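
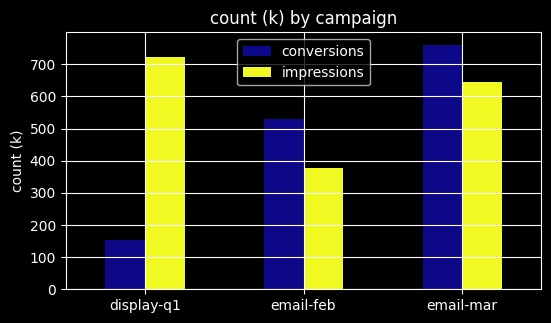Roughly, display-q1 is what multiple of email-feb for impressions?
display-q1 ≈ 700, email-feb ≈ 400; 700/400 ≈ 1.75.

≈ 1.75×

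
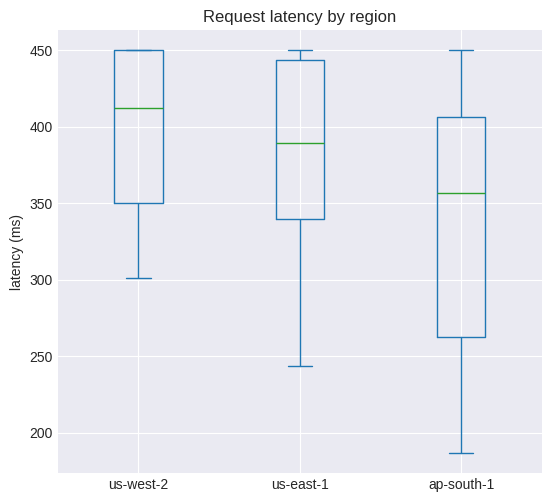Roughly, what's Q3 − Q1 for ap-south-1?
≈ 150

Q3 ≈ 410, Q1 ≈ 260; IQR ≈ 150.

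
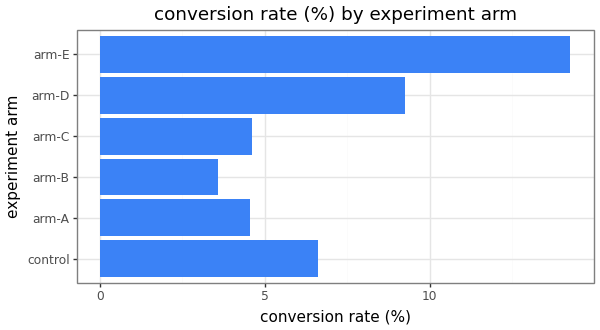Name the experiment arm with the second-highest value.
arm-D

Top 3: arm-E ≈ 14, arm-D ≈ 10, control ≈ 6.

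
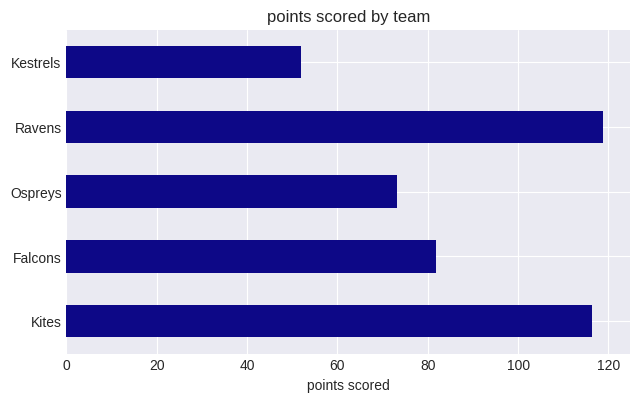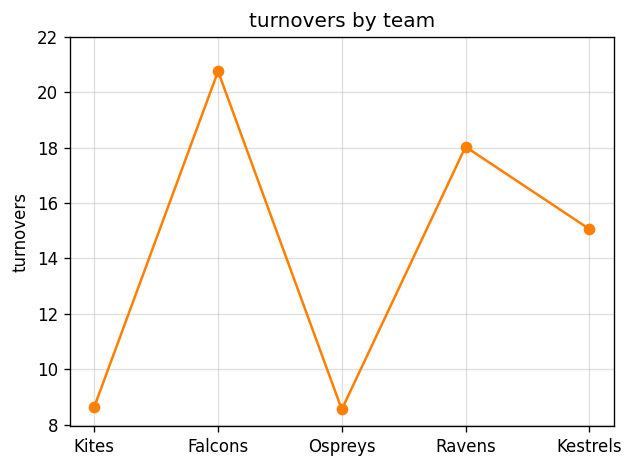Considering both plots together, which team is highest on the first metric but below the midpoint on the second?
Kites

Chart 2 median turnovers ≈ 16; below-median teams: Kites, Ospreys. Among those, Kites has the highest points scored (≈ 120).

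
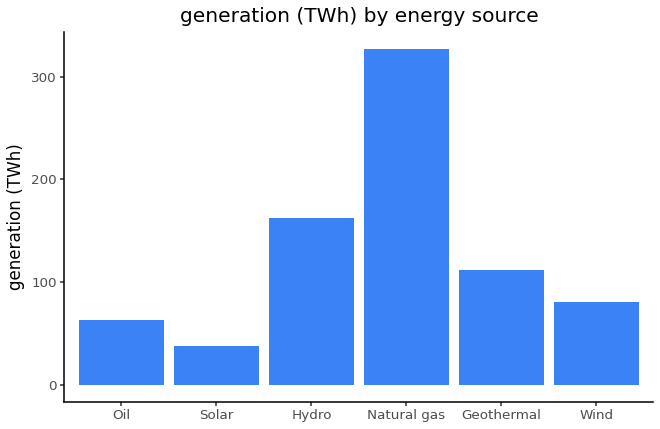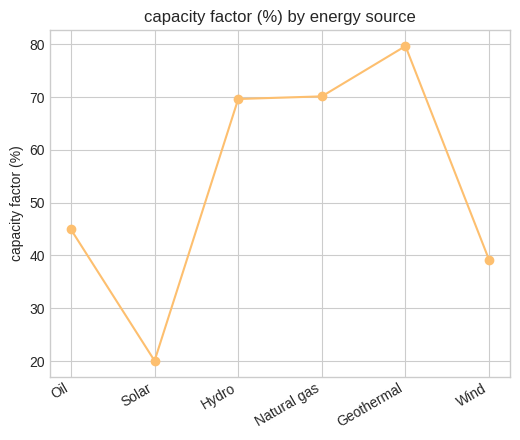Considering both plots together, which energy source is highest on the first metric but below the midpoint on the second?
Wind

Chart 2 median capacity factor (%) ≈ 60; below-median energy sources: Oil, Solar, Wind. Among those, Wind has the highest generation (TWh) (≈ 100).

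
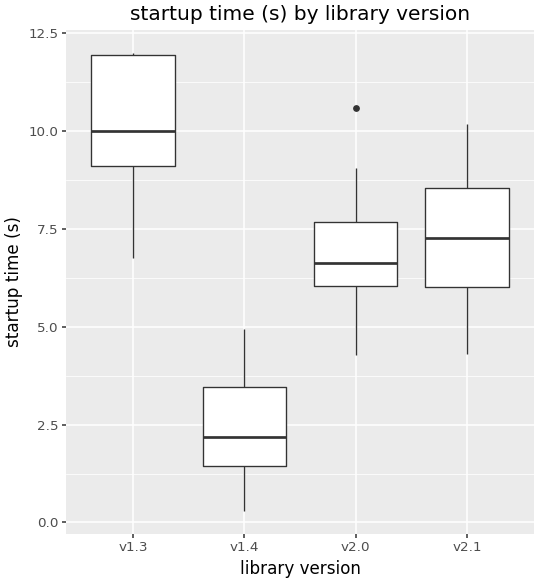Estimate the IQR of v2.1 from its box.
≈ 3

Q3 ≈ 9, Q1 ≈ 6; IQR ≈ 3.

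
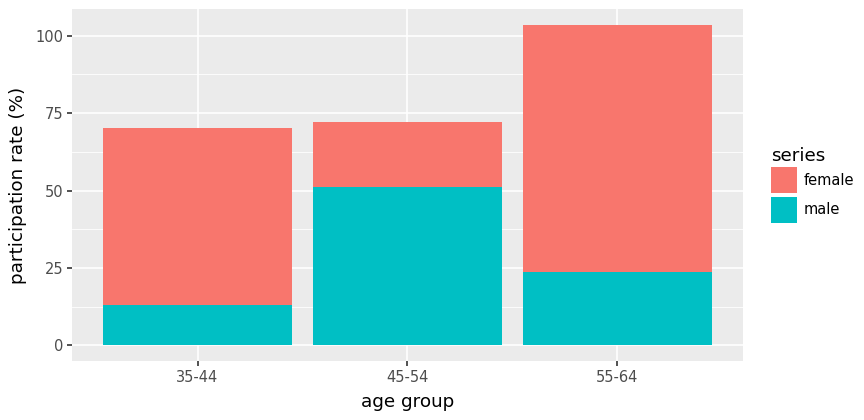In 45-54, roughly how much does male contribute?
≈ 50

male top ≈ 50, bottom ≈ 0; segment ≈ 50.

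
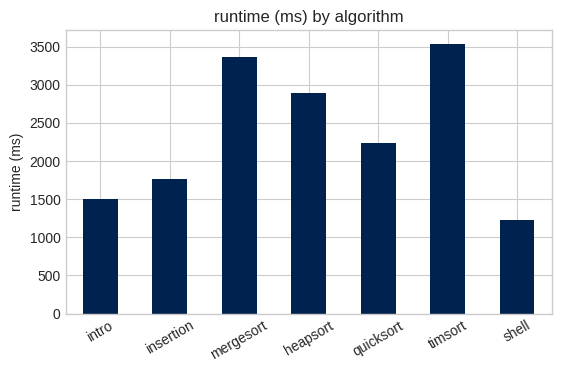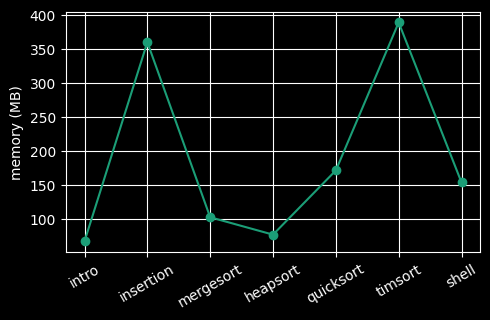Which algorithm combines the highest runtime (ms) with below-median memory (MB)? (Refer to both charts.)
mergesort

Chart 2 median memory (MB) ≈ 150; below-median algorithms: intro, mergesort, heapsort. Among those, mergesort has the highest runtime (ms) (≈ 3500).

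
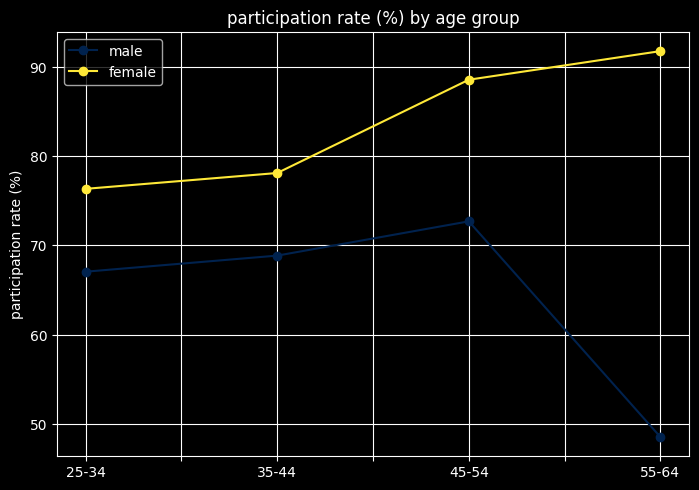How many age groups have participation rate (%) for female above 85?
2

Above 85: 45-54, 55-64.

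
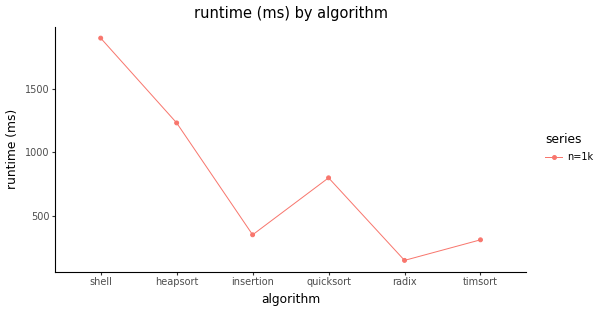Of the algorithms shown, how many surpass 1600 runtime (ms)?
1

Above 1600: shell.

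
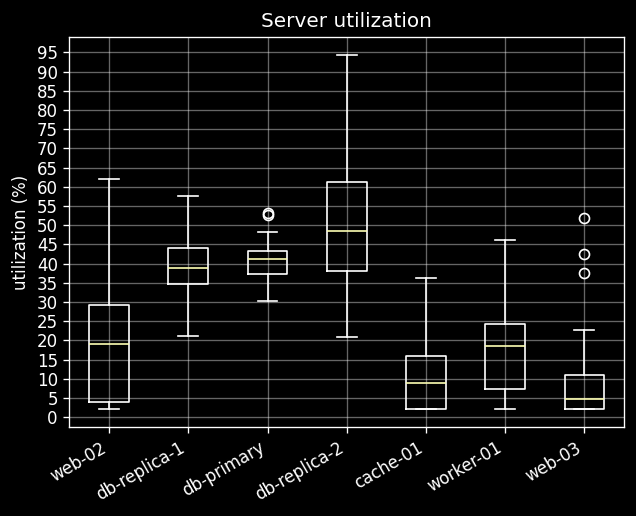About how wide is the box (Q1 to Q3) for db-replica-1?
Q3 ≈ 45, Q1 ≈ 35; IQR ≈ 10.

≈ 10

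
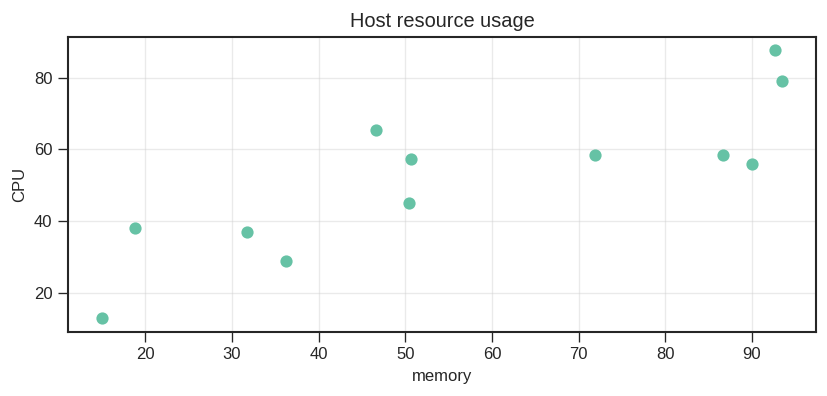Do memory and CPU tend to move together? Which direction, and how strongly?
Points are positively correlated; strong (|r| ≈ 0.8).

positive, strong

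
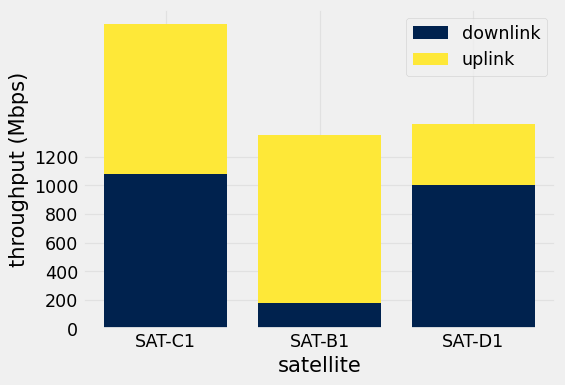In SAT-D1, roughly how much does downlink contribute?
≈ 1000

downlink top ≈ 1000, bottom ≈ 0; segment ≈ 1000.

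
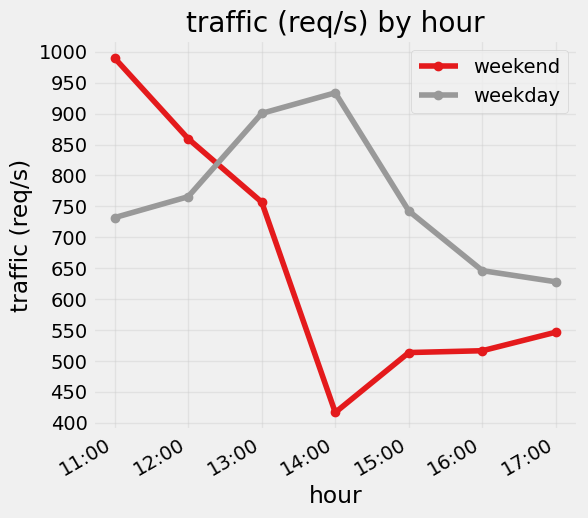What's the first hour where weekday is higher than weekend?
12:00: weekday ≈ 750 vs weekend ≈ 850 (not yet); 13:00: weekday ≈ 900 vs weekend ≈ 750 (first crossover).

13:00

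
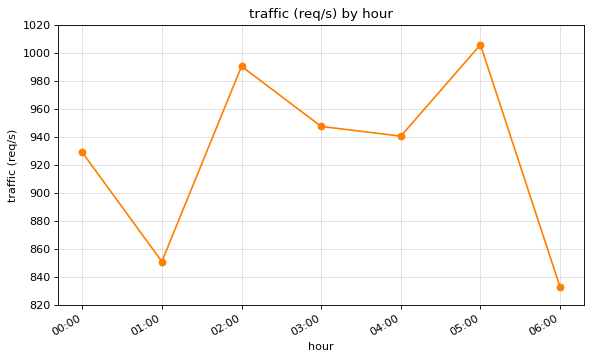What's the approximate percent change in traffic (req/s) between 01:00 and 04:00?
01:00 ≈ 860, 04:00 ≈ 940; (940 − 860) / 860 ≈ +9.3%.

≈ +9.3%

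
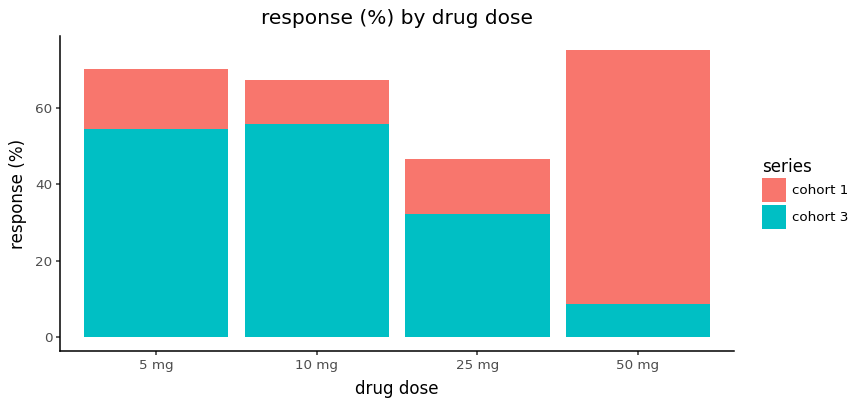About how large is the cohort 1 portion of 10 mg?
cohort 1 top ≈ 70, bottom ≈ 60; segment ≈ 10.

≈ 10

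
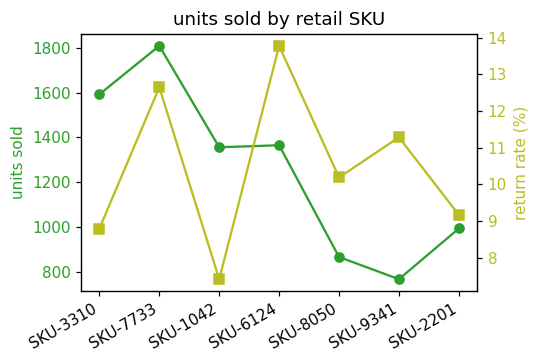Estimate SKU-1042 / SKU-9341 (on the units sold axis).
≈ 1.75×

SKU-1042 ≈ 1400, SKU-9341 ≈ 800; 1400/800 ≈ 1.75.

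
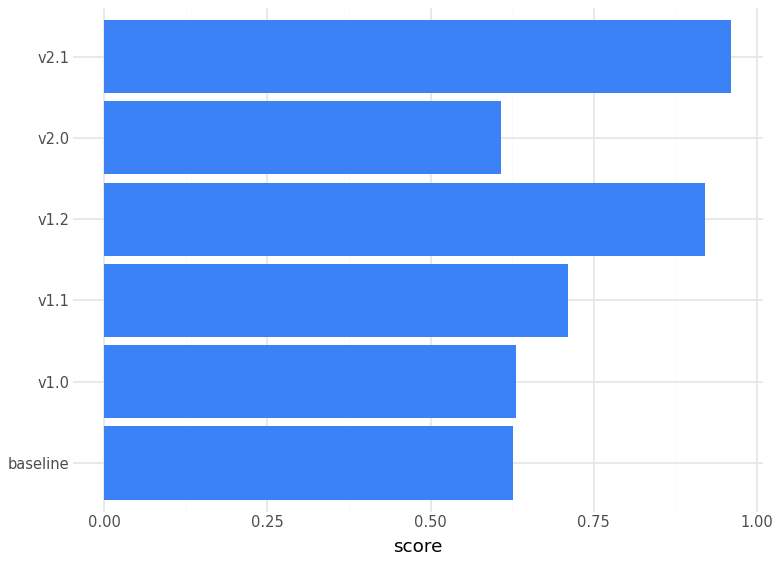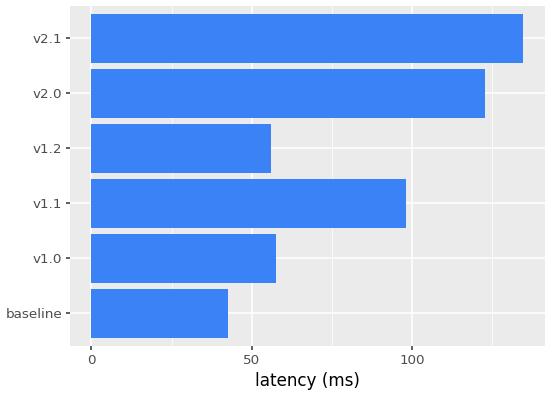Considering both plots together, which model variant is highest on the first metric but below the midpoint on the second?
Chart 2 median latency (ms) ≈ 80; below-median model variants: baseline, v1.0, v1.2. Among those, v1.2 has the highest score (≈ 0.9).

v1.2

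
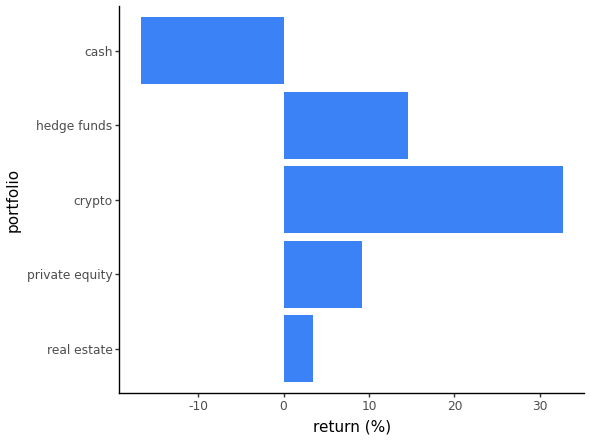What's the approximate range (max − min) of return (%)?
Max crypto ≈ 35, min cash ≈ -15; range ≈ 50.

≈ 50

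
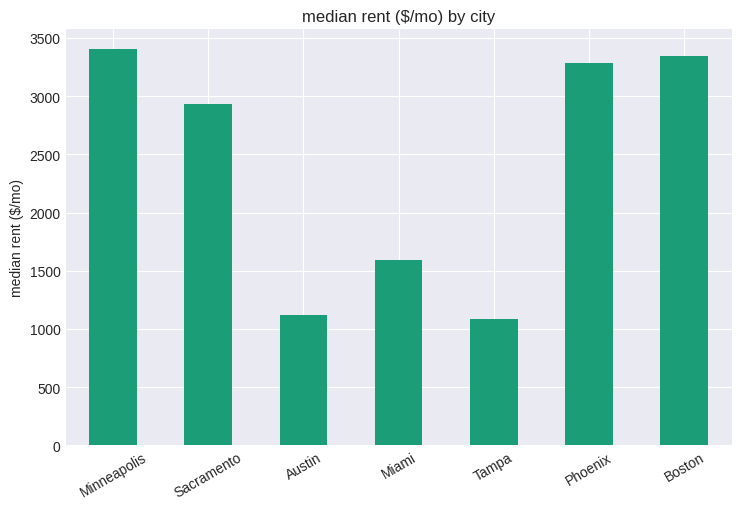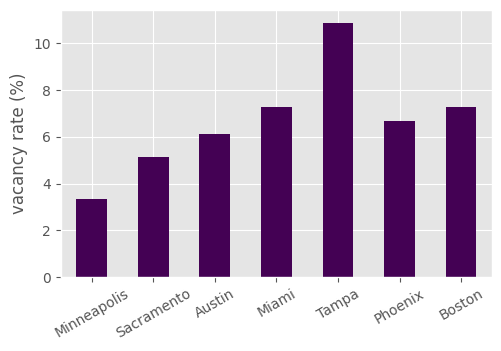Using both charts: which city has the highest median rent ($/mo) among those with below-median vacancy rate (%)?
Minneapolis

Chart 2 median vacancy rate (%) ≈ 7; below-median cities: Minneapolis, Sacramento, Austin. Among those, Minneapolis has the highest median rent ($/mo) (≈ 3500).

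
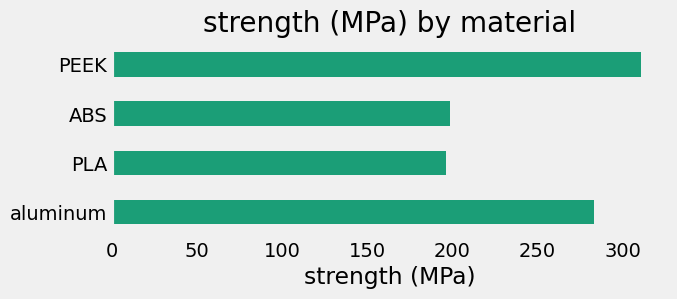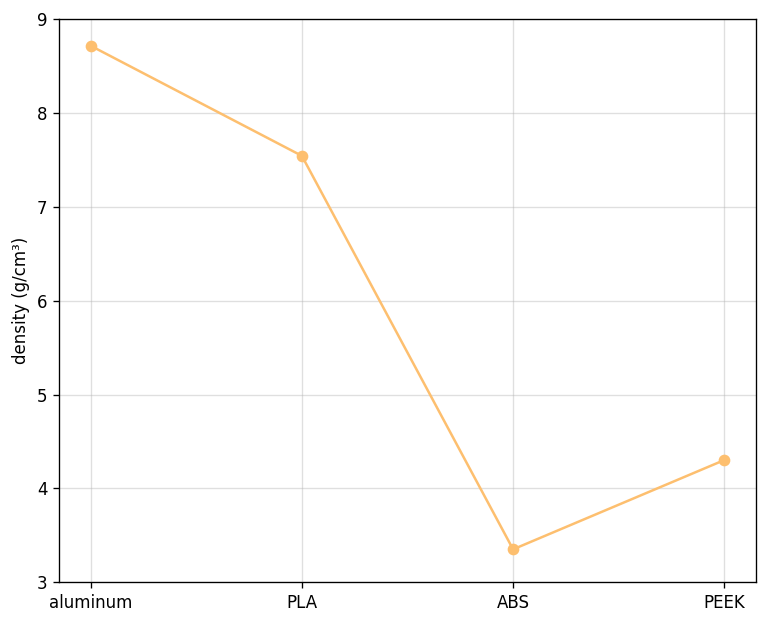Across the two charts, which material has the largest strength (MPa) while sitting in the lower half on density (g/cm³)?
PEEK

Chart 2 median density (g/cm³) ≈ 6; below-median materials: ABS, PEEK. Among those, PEEK has the highest strength (MPa) (≈ 300).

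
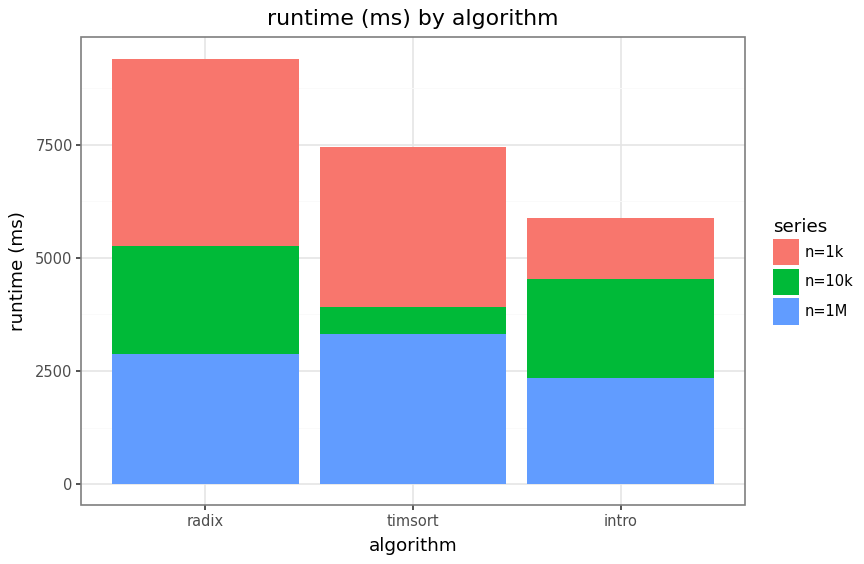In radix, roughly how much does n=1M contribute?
n=1M top ≈ 3000, bottom ≈ 0; segment ≈ 3000.

≈ 3000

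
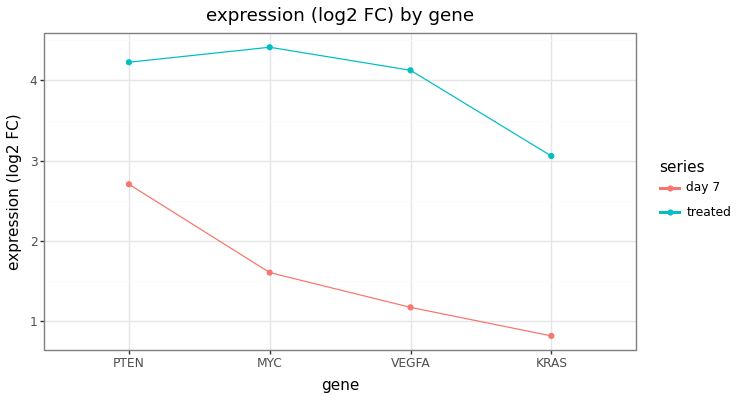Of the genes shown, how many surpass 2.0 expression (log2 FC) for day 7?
Above 2.0: PTEN.

1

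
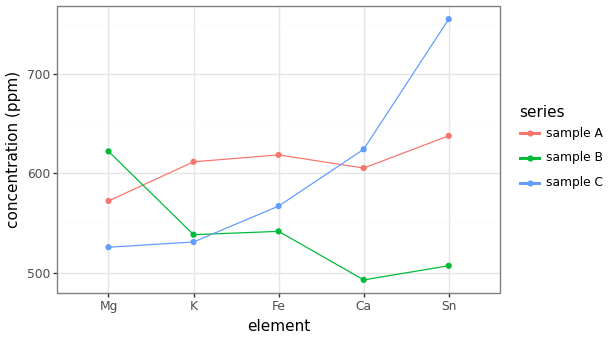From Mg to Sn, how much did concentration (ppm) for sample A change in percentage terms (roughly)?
Mg ≈ 575, Sn ≈ 625; (625 − 575) / 575 ≈ +8.7%.

≈ +8.7%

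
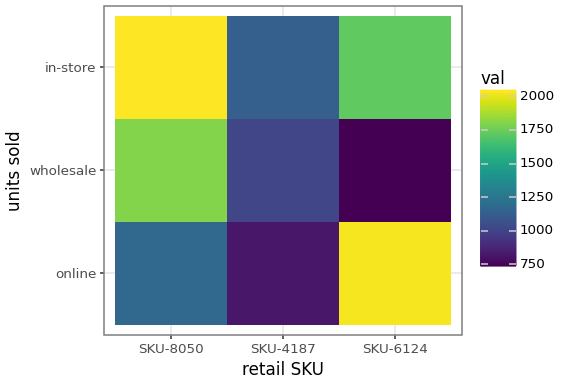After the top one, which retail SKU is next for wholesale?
Top 3 for wholesale: SKU-8050 ≈ 1800, SKU-4187 ≈ 1000, SKU-6124 ≈ 800.

SKU-4187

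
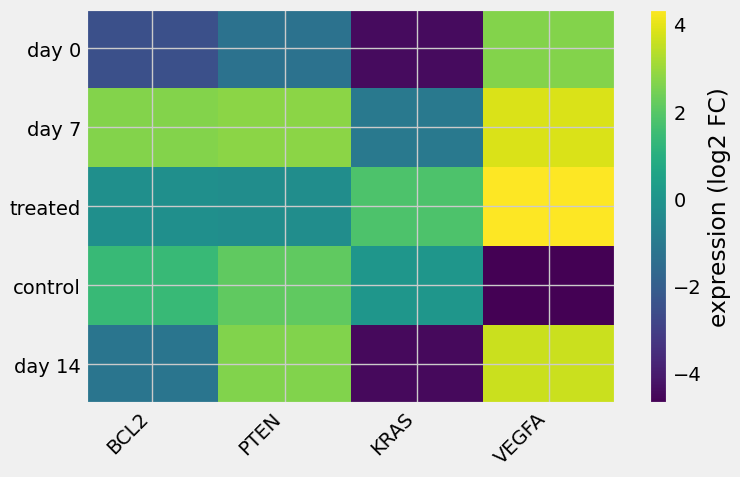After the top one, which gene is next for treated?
KRAS

Top 3 for treated: VEGFA ≈ 4, KRAS ≈ 2, BCL2 ≈ 0.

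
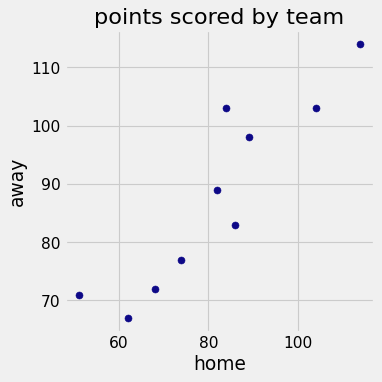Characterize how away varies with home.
positive, strong

Points are positively correlated; strong (|r| ≈ 0.9).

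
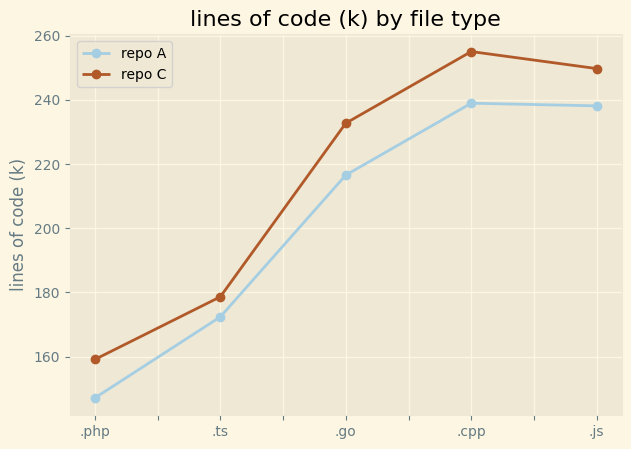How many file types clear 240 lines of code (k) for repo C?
2

Above 240: .cpp, .js.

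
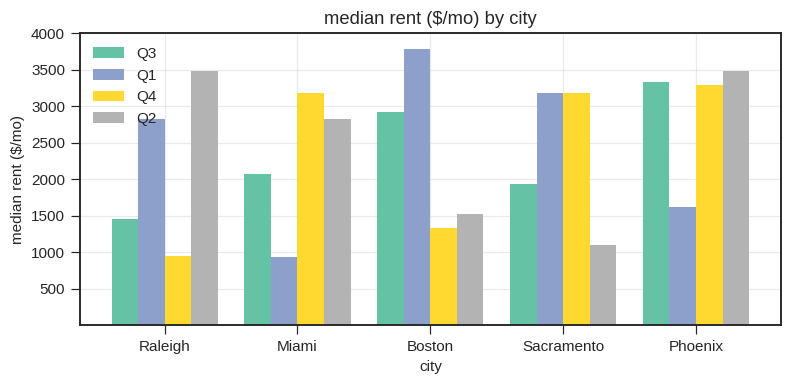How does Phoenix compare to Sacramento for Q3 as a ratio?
Phoenix ≈ 3500, Sacramento ≈ 2000; 3500/2000 ≈ 1.75.

≈ 1.75×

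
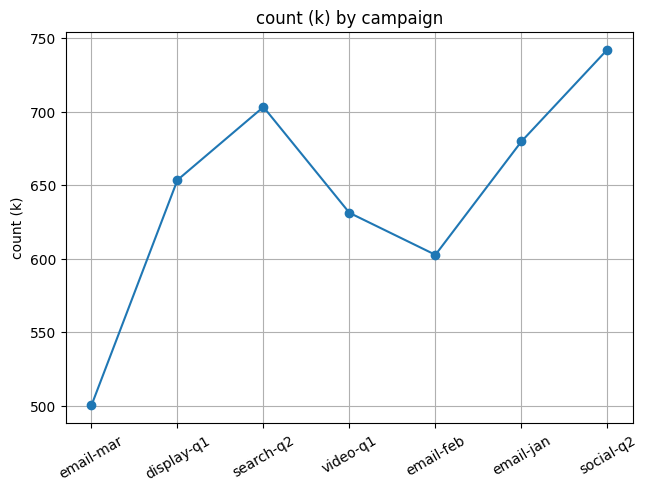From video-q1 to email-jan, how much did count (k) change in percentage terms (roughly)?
video-q1 ≈ 625, email-jan ≈ 675; (675 − 625) / 625 ≈ +8%.

≈ +8%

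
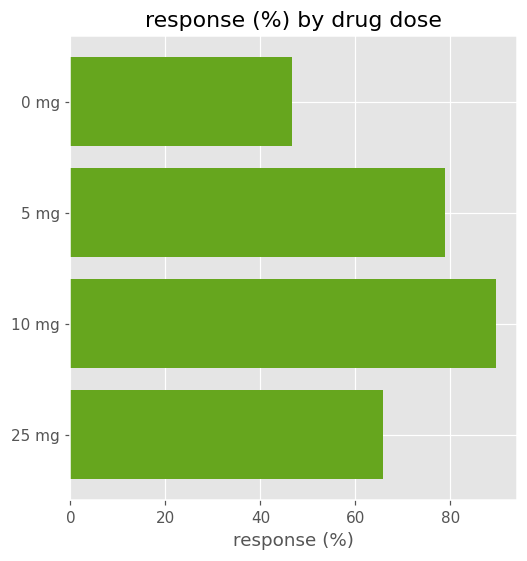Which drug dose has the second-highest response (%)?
Top 3: 10 mg ≈ 90, 5 mg ≈ 80, 25 mg ≈ 70.

5 mg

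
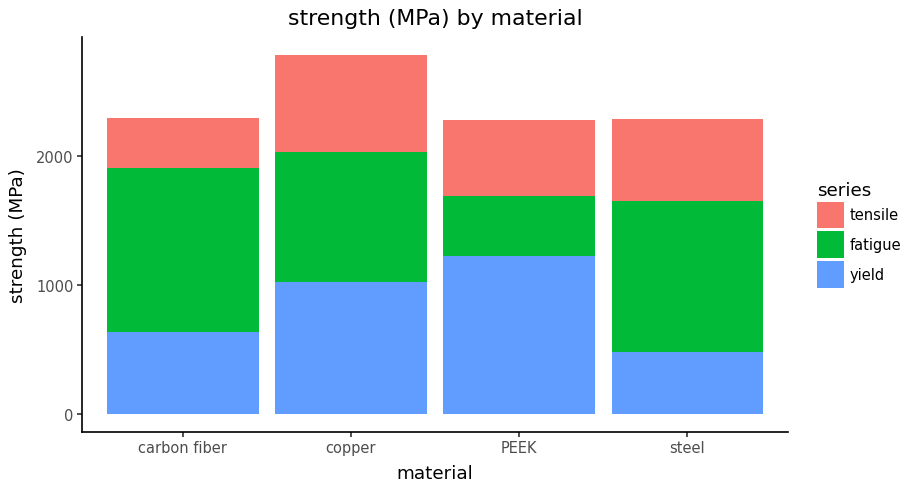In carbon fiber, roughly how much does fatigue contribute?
fatigue top ≈ 2000, bottom ≈ 500; segment ≈ 1500.

≈ 1500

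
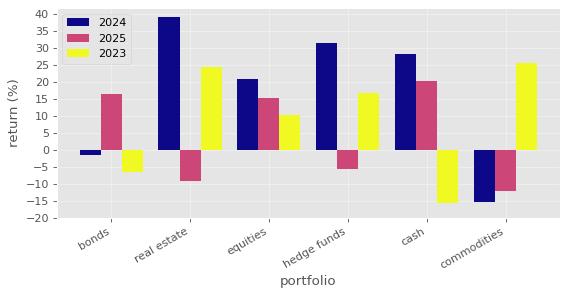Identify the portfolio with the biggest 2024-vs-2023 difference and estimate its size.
cash: 2024 ≈ 30, 2023 ≈ -15 → gap ≈ 45. Next-largest (commodities) is only ≈ 40.

cash, ≈ 45 %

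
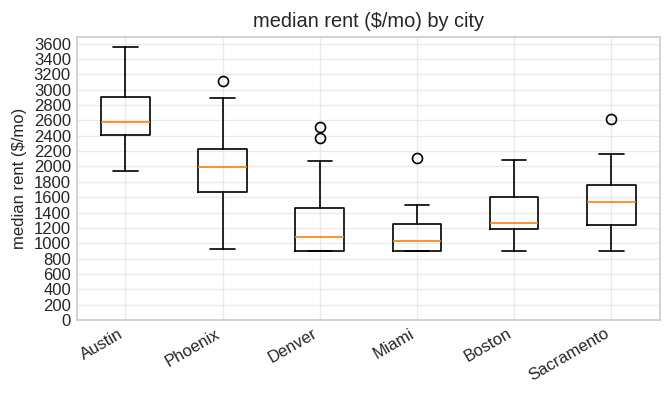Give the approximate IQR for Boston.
Q3 ≈ 1600, Q1 ≈ 1200; IQR ≈ 400.

≈ 400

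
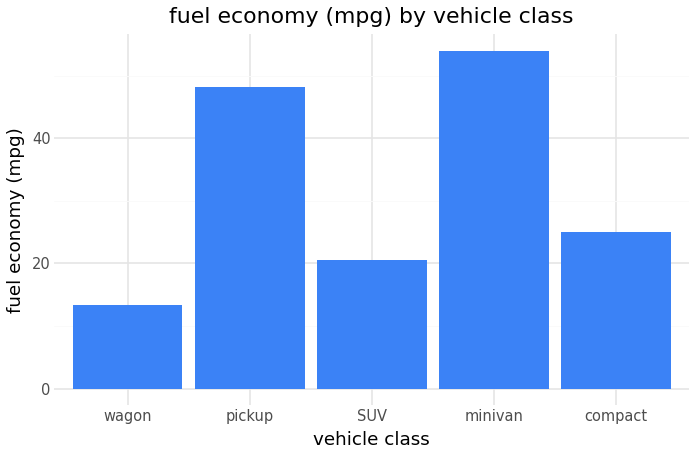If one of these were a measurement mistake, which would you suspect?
minivan

minivan ≈ 55; the rest sit between ≈ 15 and ≈ 50.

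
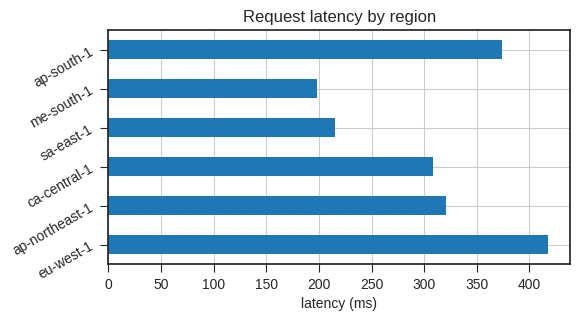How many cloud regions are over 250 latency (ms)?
Above 250: eu-west-1, ap-northeast-1, ca-central-1, ap-south-1.

4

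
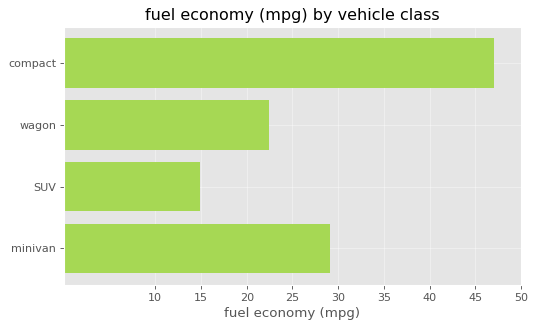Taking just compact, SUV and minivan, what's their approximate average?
≈ 30

(45 + 15 + 30) / 3 ≈ 30.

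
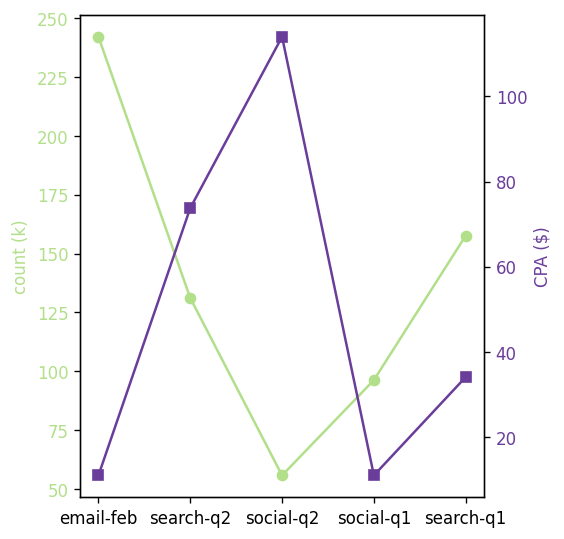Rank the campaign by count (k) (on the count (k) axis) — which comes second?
search-q1

Top 3 (on the count (k) axis): email-feb ≈ 240, search-q1 ≈ 160, search-q2 ≈ 140.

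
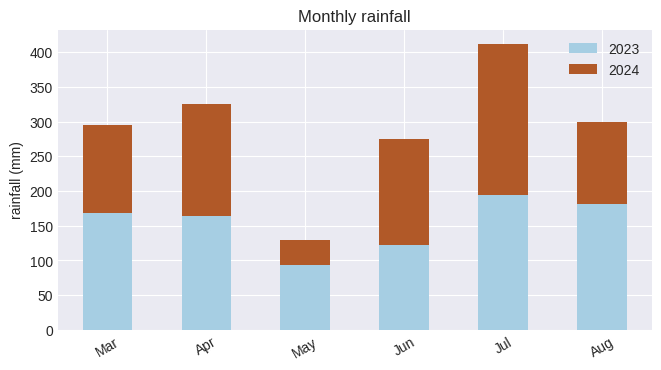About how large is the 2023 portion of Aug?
≈ 200

2023 top ≈ 200, bottom ≈ 0; segment ≈ 200.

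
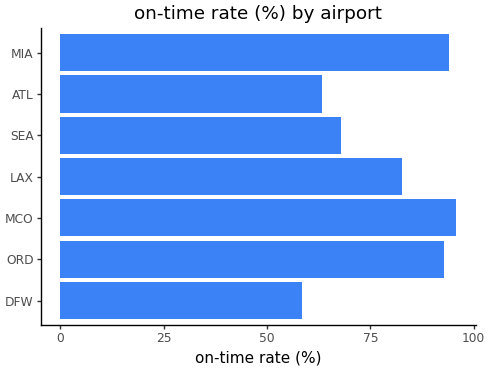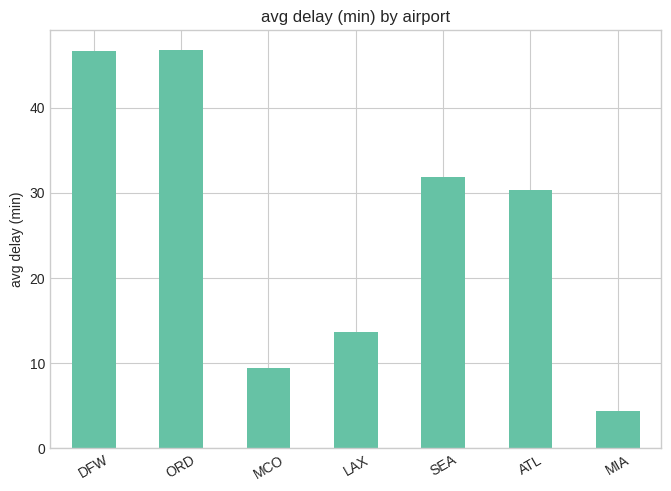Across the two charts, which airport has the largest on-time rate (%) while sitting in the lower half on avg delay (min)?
Chart 2 median avg delay (min) ≈ 30; below-median airports: MCO, LAX, MIA. Among those, MCO has the highest on-time rate (%) (≈ 100).

MCO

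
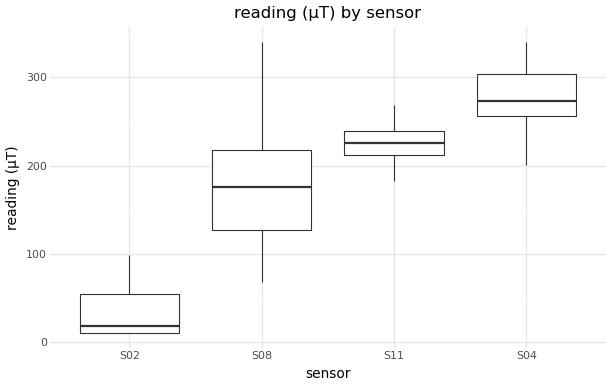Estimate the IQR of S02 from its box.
≈ 50

Q3 ≈ 50, Q1 ≈ 0; IQR ≈ 50.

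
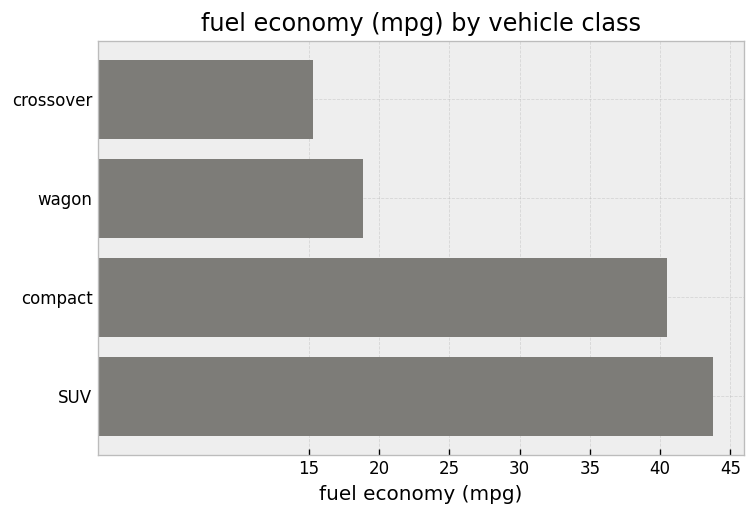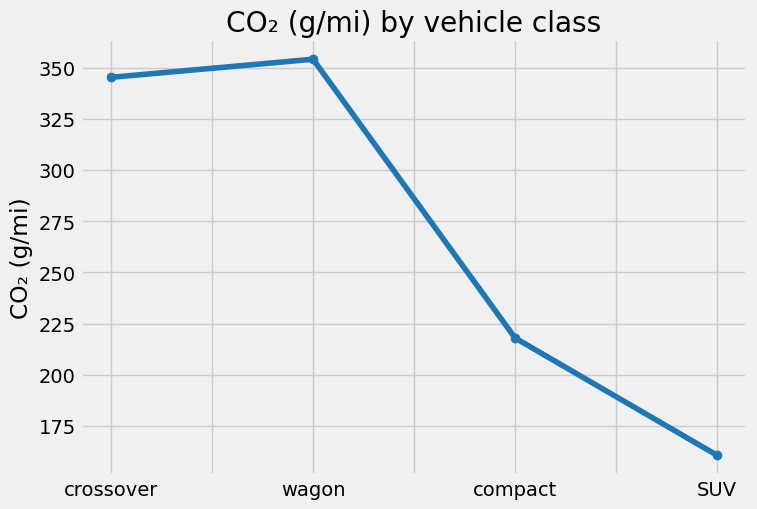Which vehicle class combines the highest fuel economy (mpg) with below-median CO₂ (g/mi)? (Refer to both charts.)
SUV

Chart 2 median CO₂ (g/mi) ≈ 300; below-median vehicle classes: compact, SUV. Among those, SUV has the highest fuel economy (mpg) (≈ 45).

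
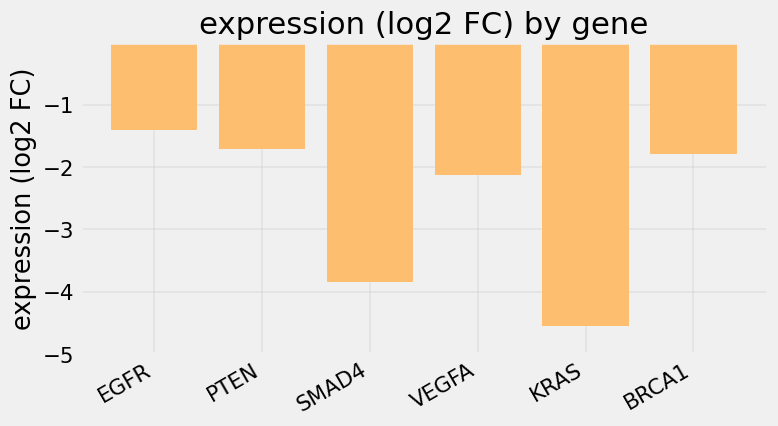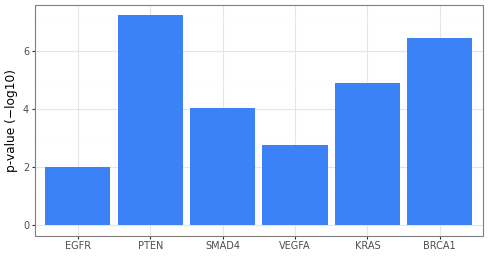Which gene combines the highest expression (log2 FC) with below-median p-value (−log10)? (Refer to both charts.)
Chart 2 median p-value (−log10) ≈ 4; below-median genes: EGFR, SMAD4, VEGFA. Among those, EGFR has the highest expression (log2 FC) (≈ -1).

EGFR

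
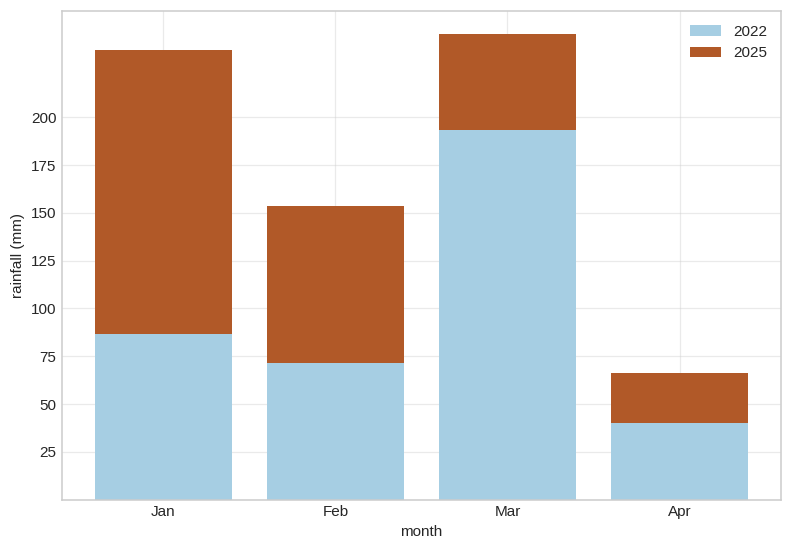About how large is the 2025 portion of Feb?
≈ 75

2025 top ≈ 150, bottom ≈ 75; segment ≈ 75.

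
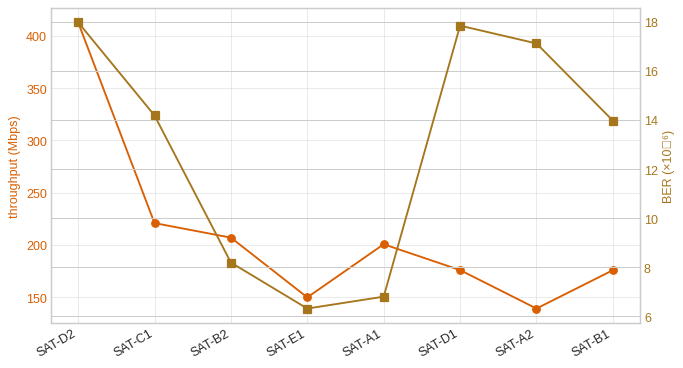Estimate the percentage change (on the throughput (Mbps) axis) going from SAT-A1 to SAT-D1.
SAT-A1 ≈ 200, SAT-D1 ≈ 175; (175 − 200) / 200 ≈ -12.5%.

≈ -12.5%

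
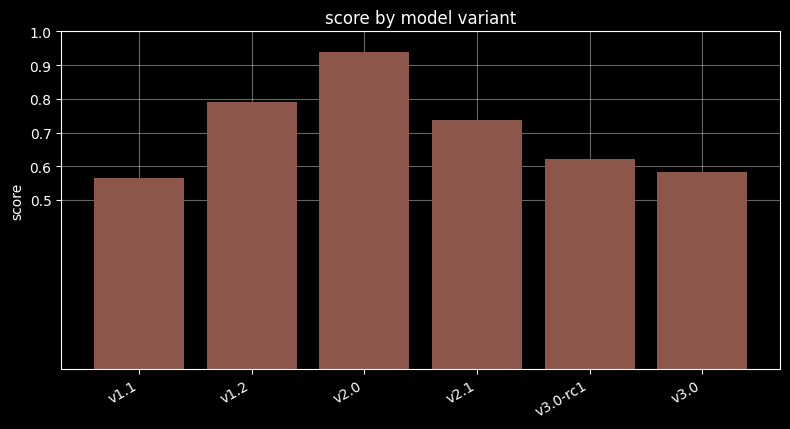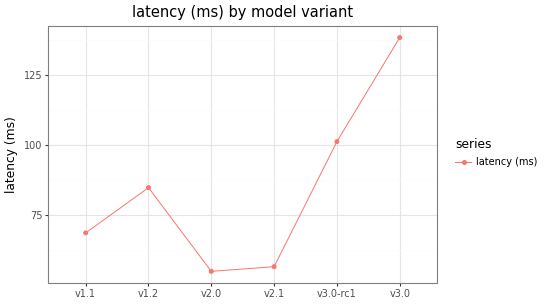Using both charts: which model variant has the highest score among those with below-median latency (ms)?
Chart 2 median latency (ms) ≈ 80; below-median model variants: v1.1, v2.0, v2.1. Among those, v2.0 has the highest score (≈ 0.9).

v2.0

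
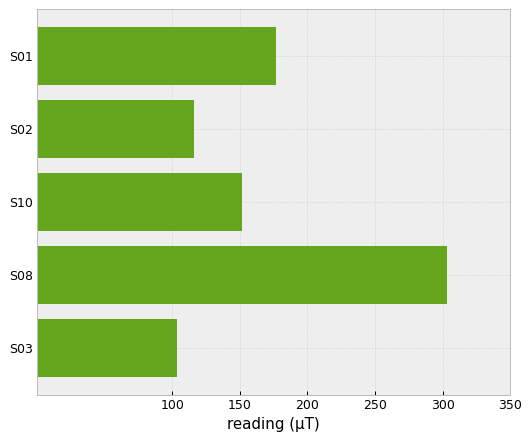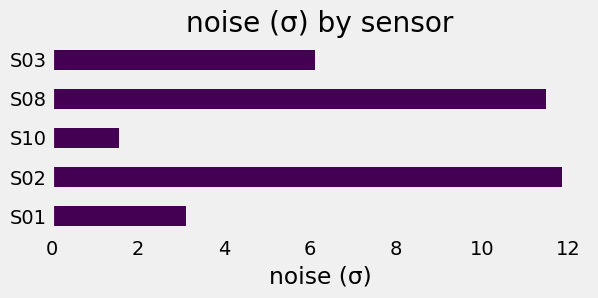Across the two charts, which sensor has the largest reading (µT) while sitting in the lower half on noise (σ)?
S01

Chart 2 median noise (σ) ≈ 6; below-median sensors: S01, S10. Among those, S01 has the highest reading (µT) (≈ 200).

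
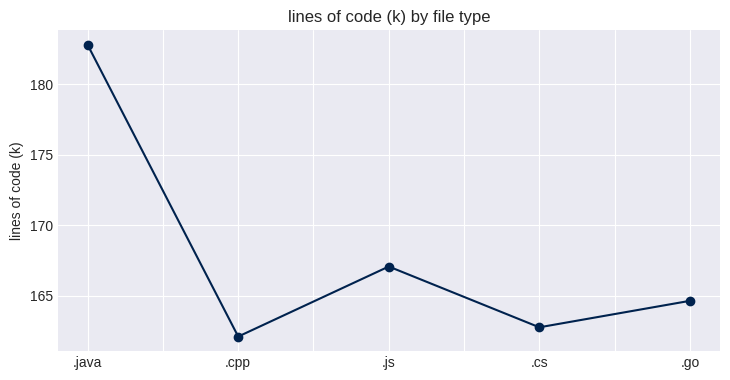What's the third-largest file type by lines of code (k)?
Top 4: .java ≈ 182, .js ≈ 168, .go ≈ 164, .cs ≈ 162.

.go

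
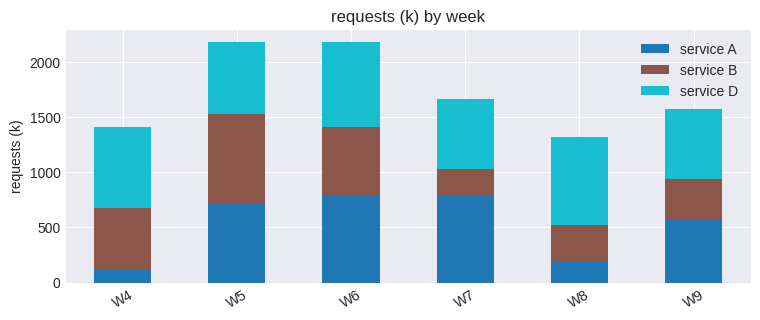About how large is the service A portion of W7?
service A top ≈ 800, bottom ≈ 0; segment ≈ 800.

≈ 800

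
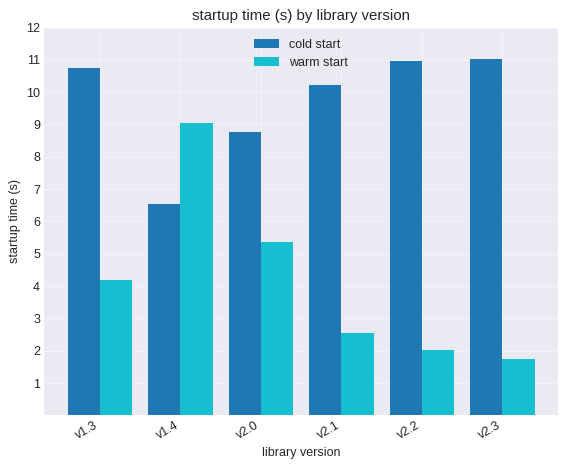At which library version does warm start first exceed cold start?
v1.4

v1.3: warm start ≈ 4 vs cold start ≈ 11 (not yet); v1.4: warm start ≈ 9 vs cold start ≈ 7 (first crossover).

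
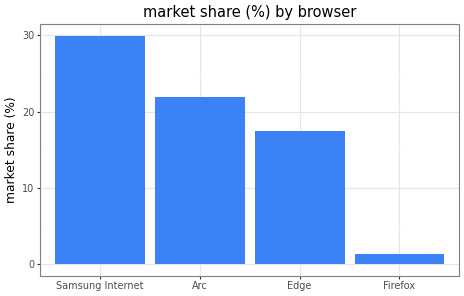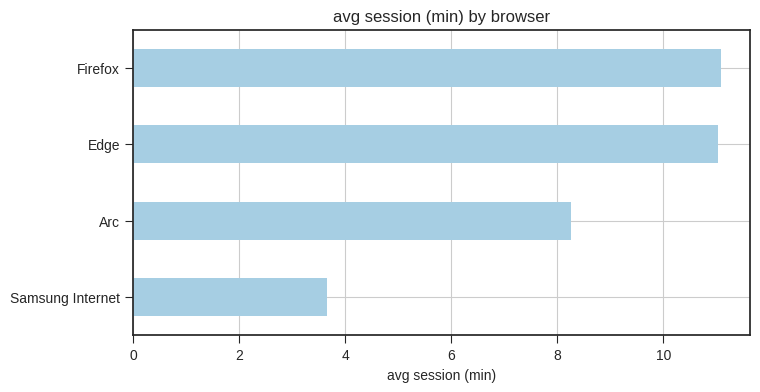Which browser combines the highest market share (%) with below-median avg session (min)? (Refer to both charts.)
Samsung Internet

Chart 2 median avg session (min) ≈ 10; below-median browsers: Samsung Internet, Arc. Among those, Samsung Internet has the highest market share (%) (≈ 30).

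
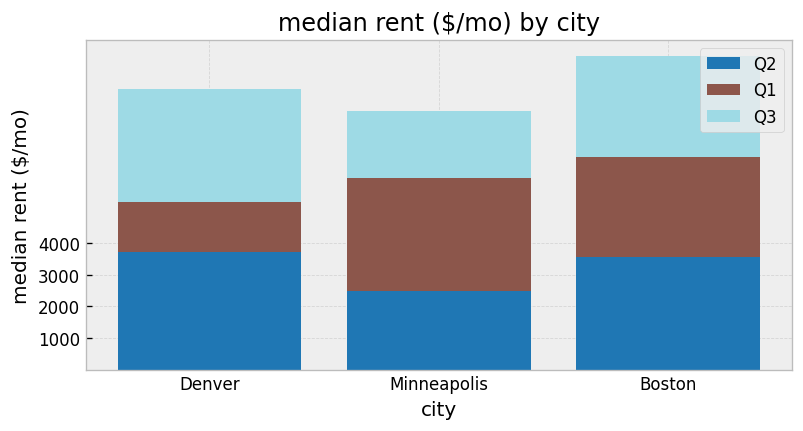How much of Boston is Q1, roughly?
≈ 3000

Q1 top ≈ 7000, bottom ≈ 4000; segment ≈ 3000.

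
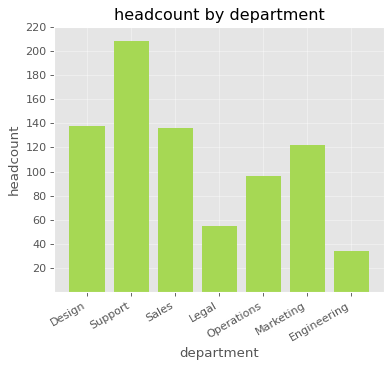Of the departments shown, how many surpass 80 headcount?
Above 80: Design, Support, Sales, Operations, Marketing.

5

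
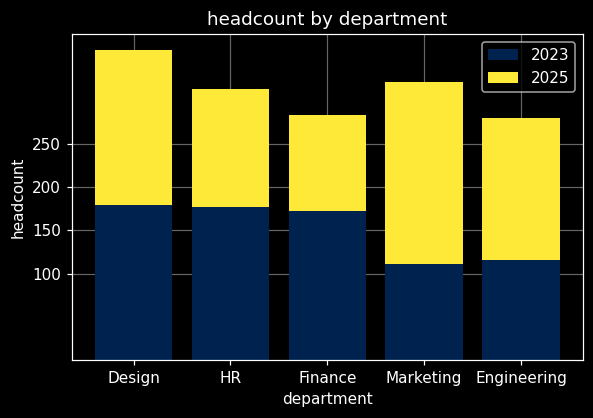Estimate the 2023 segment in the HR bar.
≈ 200

2023 top ≈ 200, bottom ≈ 0; segment ≈ 200.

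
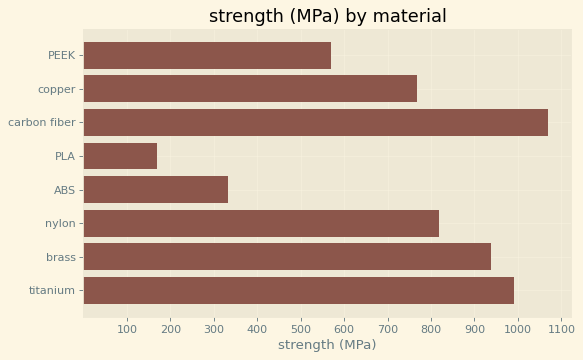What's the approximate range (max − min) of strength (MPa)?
Max carbon fiber ≈ 1100, min PLA ≈ 200; range ≈ 900.

≈ 900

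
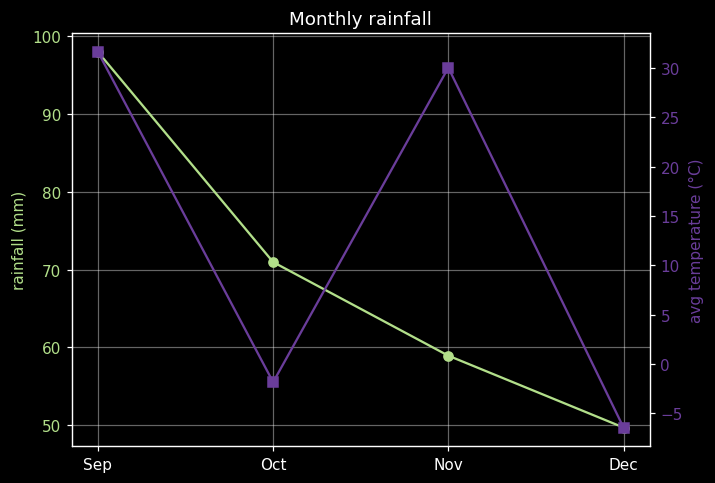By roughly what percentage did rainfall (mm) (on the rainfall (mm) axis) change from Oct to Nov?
Oct ≈ 70, Nov ≈ 60; (60 − 70) / 70 ≈ -14.3%.

≈ -14.3%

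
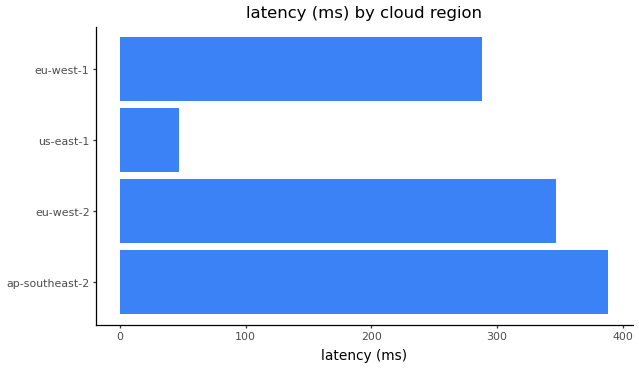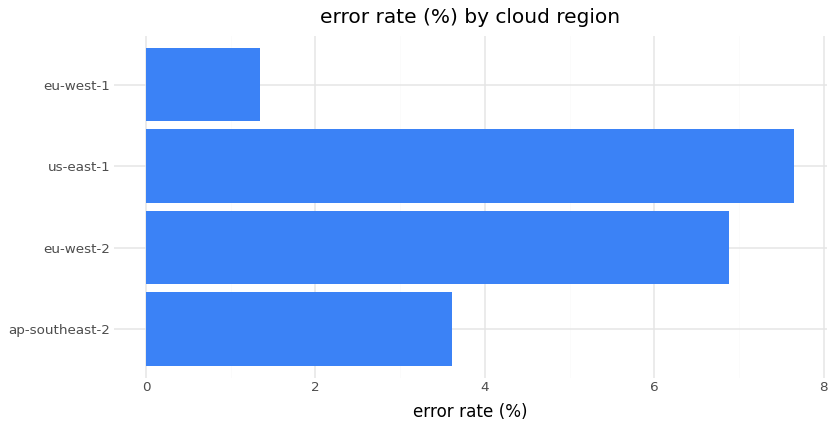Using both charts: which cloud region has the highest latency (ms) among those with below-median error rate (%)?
Chart 2 median error rate (%) ≈ 5; below-median cloud regions: ap-southeast-2, eu-west-1. Among those, ap-southeast-2 has the highest latency (ms) (≈ 400).

ap-southeast-2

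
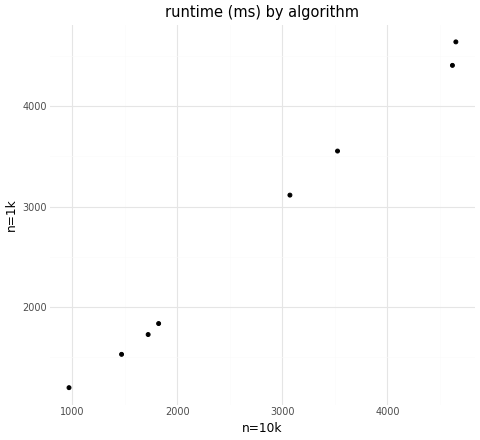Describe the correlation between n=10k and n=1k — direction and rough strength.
Points are positively correlated; strong (|r| ≈ 1.0).

positive, strong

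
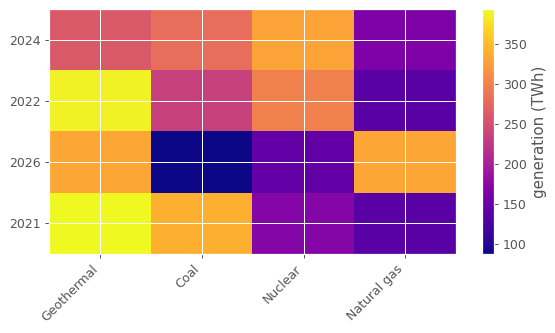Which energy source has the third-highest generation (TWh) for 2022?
Coal

Top 4 for 2022: Geothermal ≈ 400, Nuclear ≈ 300, Coal ≈ 250, Natural gas ≈ 150.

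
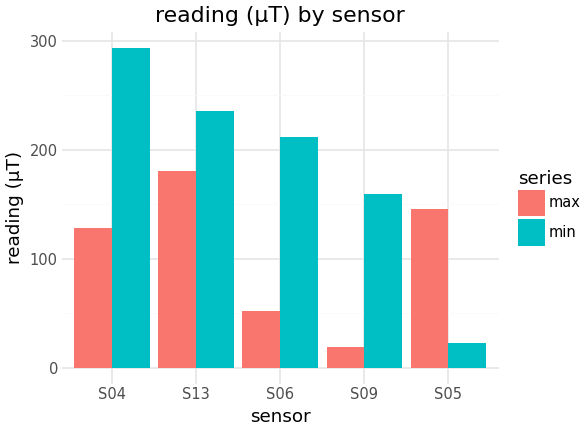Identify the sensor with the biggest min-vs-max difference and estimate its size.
S04: min ≈ 300, max ≈ 125 → gap ≈ 175. Next-largest (S06) is only ≈ 150.

S04, ≈ 175 µT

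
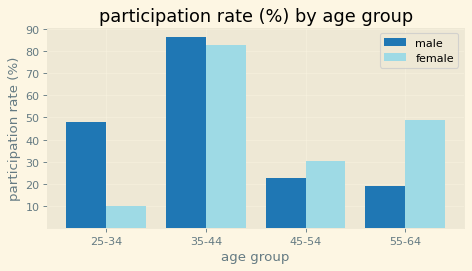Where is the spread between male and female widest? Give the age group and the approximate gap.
25-34, ≈ 40 %

25-34: male ≈ 50, female ≈ 10 → gap ≈ 40. Next-largest (55-64) is only ≈ 30.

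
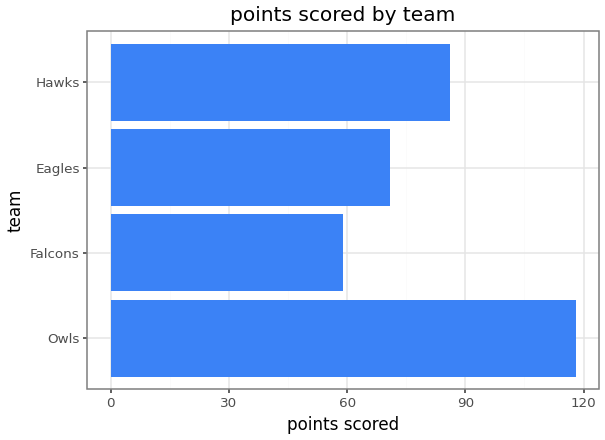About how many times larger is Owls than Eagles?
≈ 1.71×

Owls ≈ 120, Eagles ≈ 70; 120/70 ≈ 1.71.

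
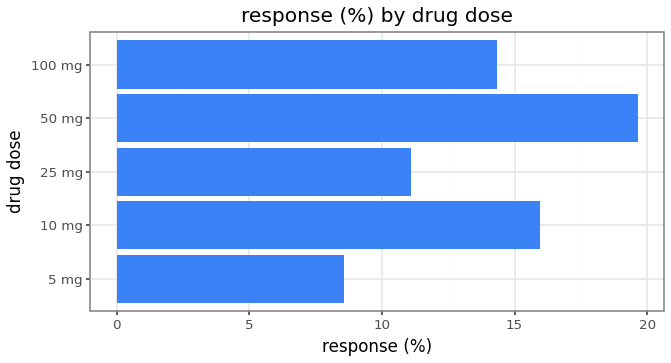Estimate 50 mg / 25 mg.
50 mg ≈ 20, 25 mg ≈ 12; 20/12 ≈ 1.67.

≈ 1.67×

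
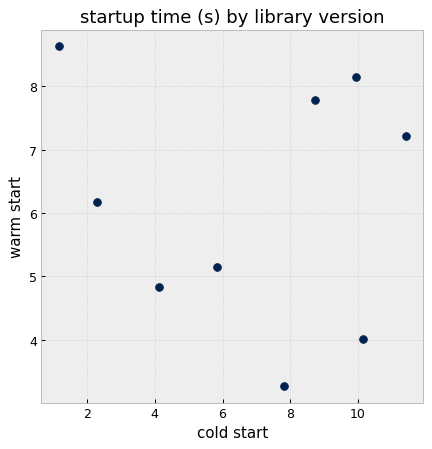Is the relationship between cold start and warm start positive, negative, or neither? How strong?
Points are roughly uncorrelated; weak (|r| ≈ 0.1).

no clear correlation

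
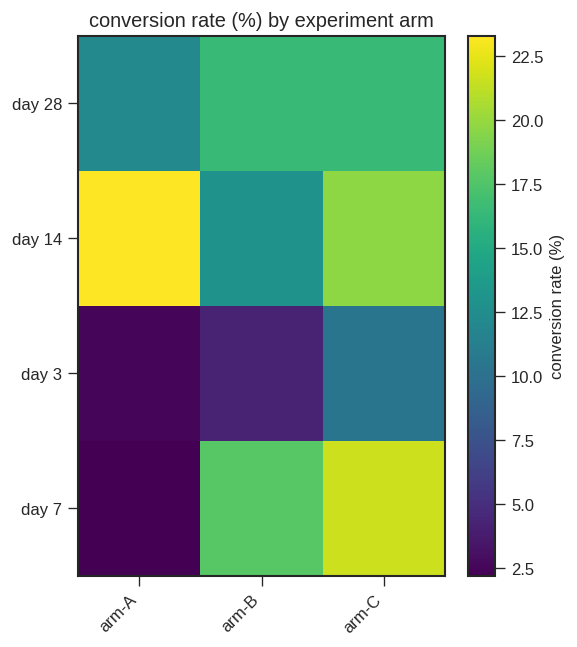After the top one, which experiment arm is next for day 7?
Top 3 for day 7: arm-C ≈ 22, arm-B ≈ 18, arm-A ≈ 2.

arm-B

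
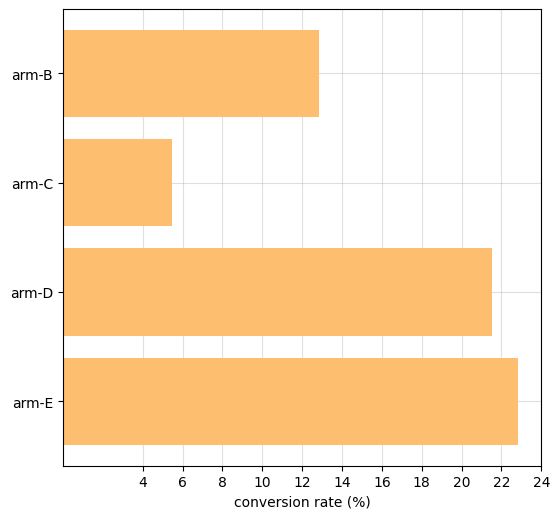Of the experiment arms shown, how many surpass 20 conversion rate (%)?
2

Above 20: arm-D, arm-E.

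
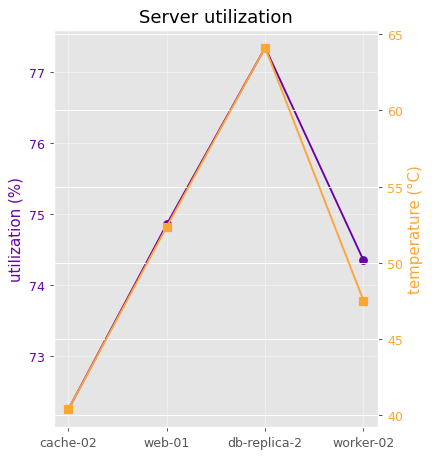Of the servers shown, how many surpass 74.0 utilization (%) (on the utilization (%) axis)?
Above 74.0: web-01, db-replica-2, worker-02.

3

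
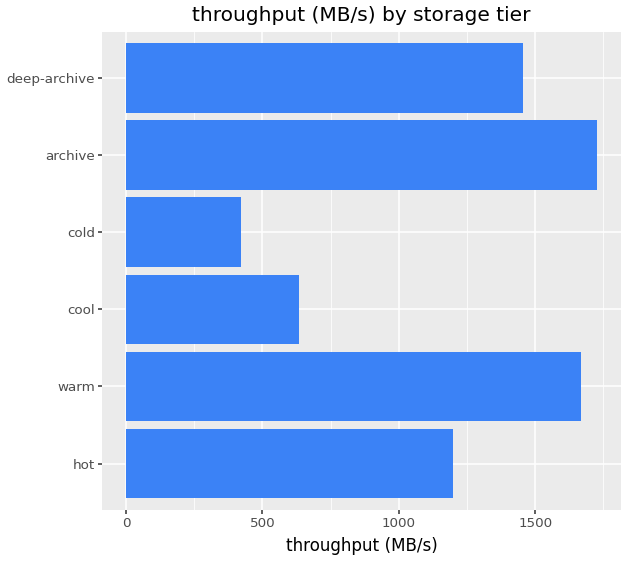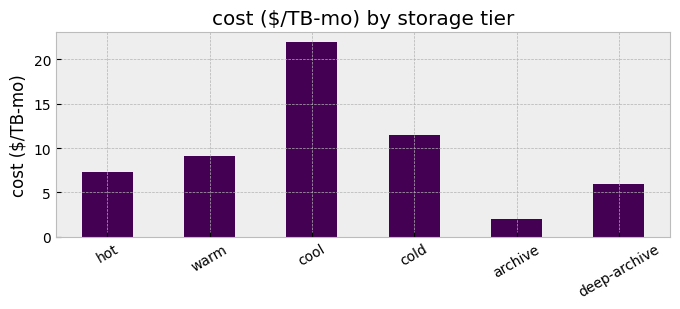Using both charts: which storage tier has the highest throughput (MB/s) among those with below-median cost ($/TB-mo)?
archive

Chart 2 median cost ($/TB-mo) ≈ 10; below-median storage tiers: hot, archive, deep-archive. Among those, archive has the highest throughput (MB/s) (≈ 1800).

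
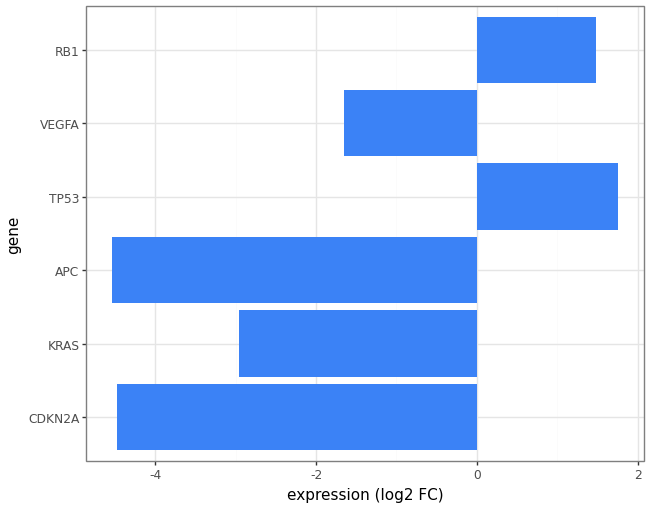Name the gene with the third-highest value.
VEGFA

Top 4: TP53 ≈ 2, RB1 ≈ 1, VEGFA ≈ -2, KRAS ≈ -3.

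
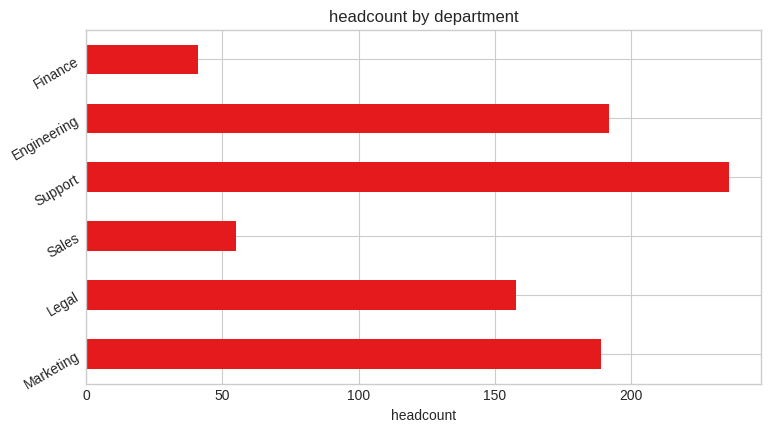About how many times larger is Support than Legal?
≈ 1.5×

Support ≈ 240, Legal ≈ 160; 240/160 ≈ 1.5.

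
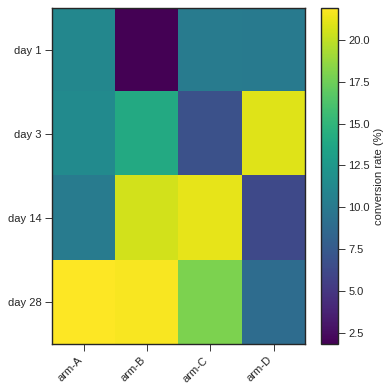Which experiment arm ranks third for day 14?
Top 4 for day 14: arm-C ≈ 22, arm-B ≈ 20, arm-A ≈ 10, arm-D ≈ 6.

arm-A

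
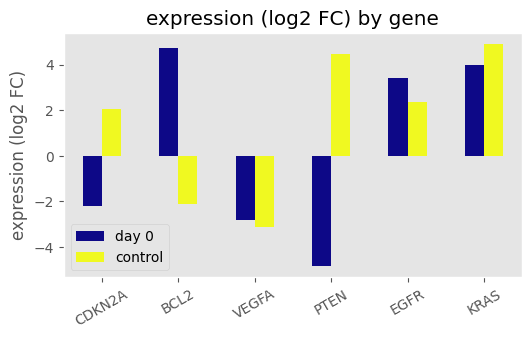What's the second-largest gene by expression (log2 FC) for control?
PTEN

Top 3 for control: KRAS ≈ 5, PTEN ≈ 4, EGFR ≈ 2.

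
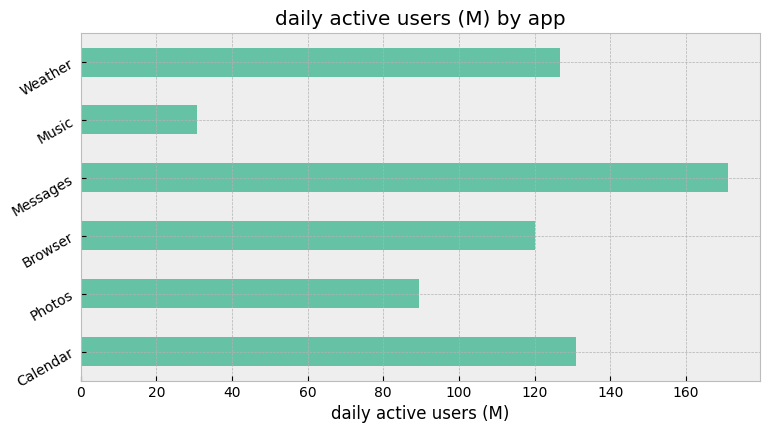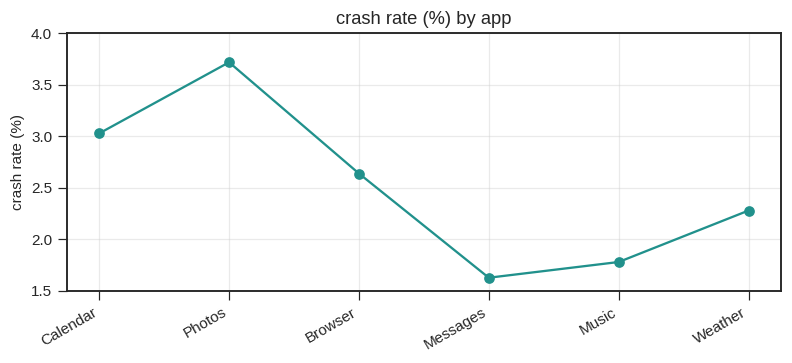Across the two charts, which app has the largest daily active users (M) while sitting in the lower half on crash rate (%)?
Messages

Chart 2 median crash rate (%) ≈ 2.5; below-median apps: Messages, Music, Weather. Among those, Messages has the highest daily active users (M) (≈ 180).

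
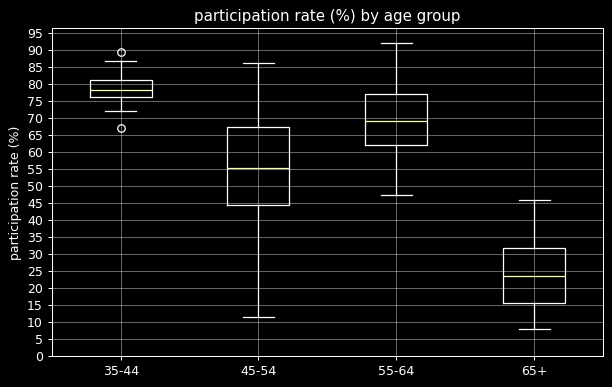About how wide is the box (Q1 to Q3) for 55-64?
Q3 ≈ 75, Q1 ≈ 60; IQR ≈ 15.

≈ 15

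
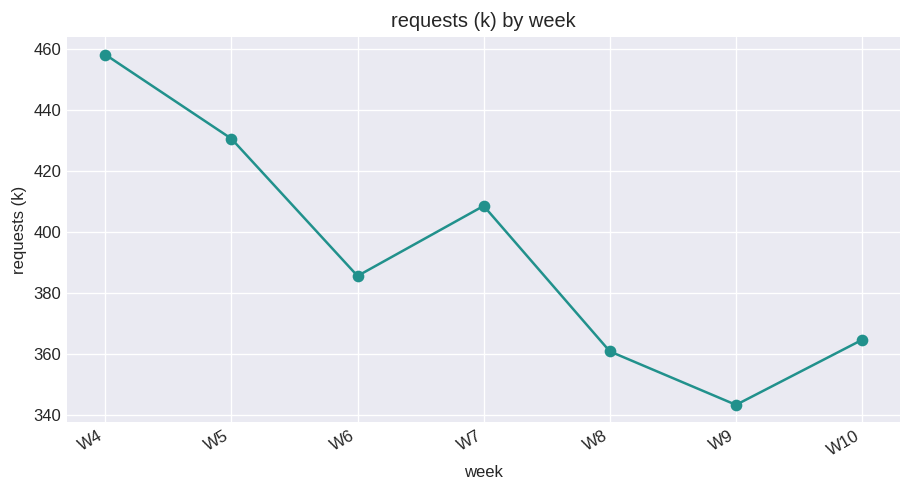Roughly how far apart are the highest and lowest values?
≈ 120

Max W4 ≈ 460, min W9 ≈ 340; range ≈ 120.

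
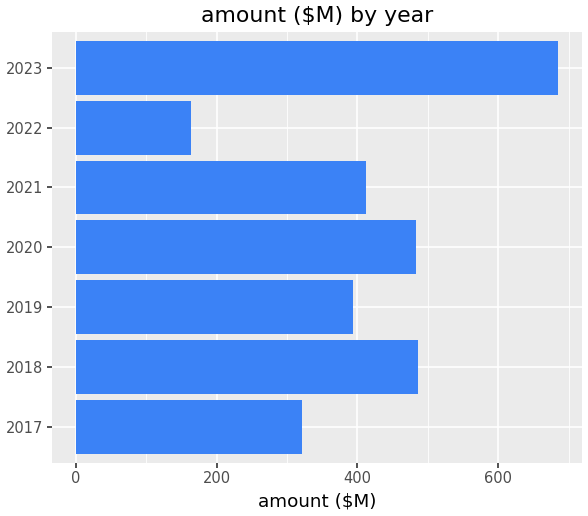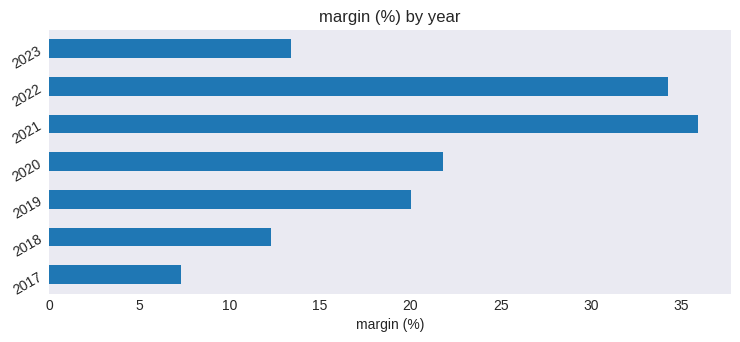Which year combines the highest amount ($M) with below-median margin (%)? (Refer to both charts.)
2023

Chart 2 median margin (%) ≈ 20; below-median years: 2017, 2018, 2023. Among those, 2023 has the highest amount ($M) (≈ 700).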